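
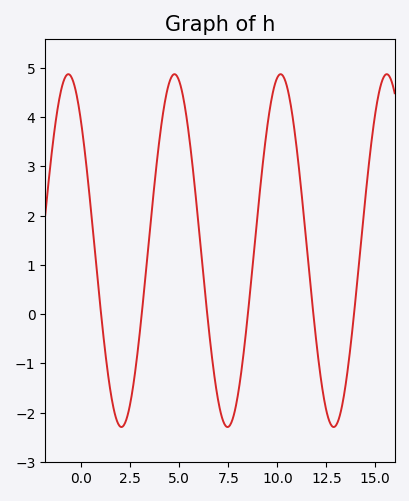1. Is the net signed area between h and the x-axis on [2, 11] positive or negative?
positive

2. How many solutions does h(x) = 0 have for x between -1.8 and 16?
6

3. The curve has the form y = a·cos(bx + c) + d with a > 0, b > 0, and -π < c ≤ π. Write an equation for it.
y = 3.58cos(1.16x + 0.772) + 1.29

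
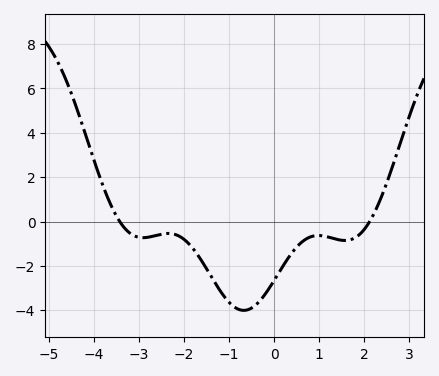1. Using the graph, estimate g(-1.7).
-1.4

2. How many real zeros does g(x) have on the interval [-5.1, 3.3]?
2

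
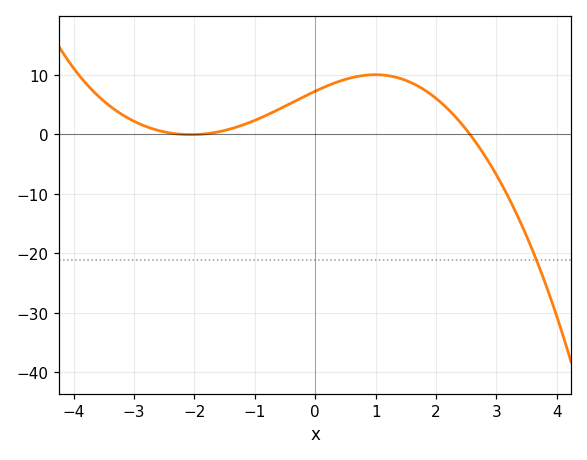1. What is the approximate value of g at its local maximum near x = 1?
10.1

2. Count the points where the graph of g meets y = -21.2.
1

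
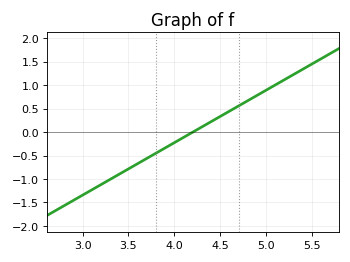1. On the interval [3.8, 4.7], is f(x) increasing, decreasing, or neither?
increasing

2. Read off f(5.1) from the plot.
1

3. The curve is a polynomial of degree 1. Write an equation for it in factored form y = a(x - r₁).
y = 1.12(x - 4.2)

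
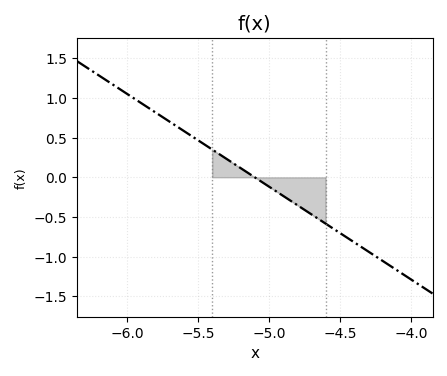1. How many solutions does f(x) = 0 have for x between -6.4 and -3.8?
1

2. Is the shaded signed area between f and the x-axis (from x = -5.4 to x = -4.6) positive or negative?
negative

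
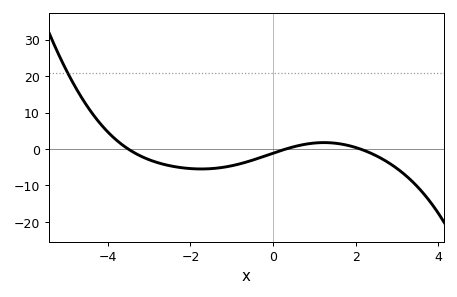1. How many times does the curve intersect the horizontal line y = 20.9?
1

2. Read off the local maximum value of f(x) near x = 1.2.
1.77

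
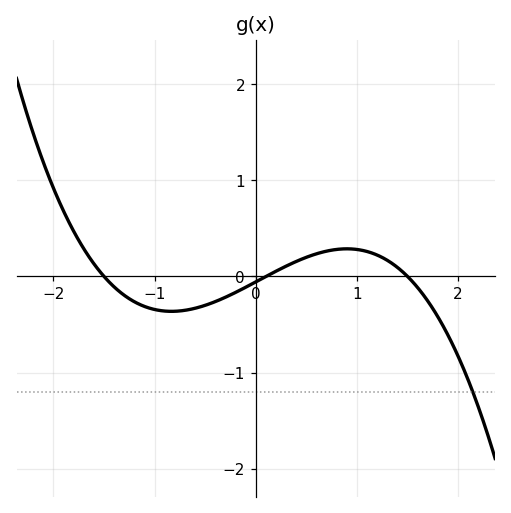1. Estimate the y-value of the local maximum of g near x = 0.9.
0.288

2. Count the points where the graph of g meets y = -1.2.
1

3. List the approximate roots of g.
-1.5, 0.1, 1.5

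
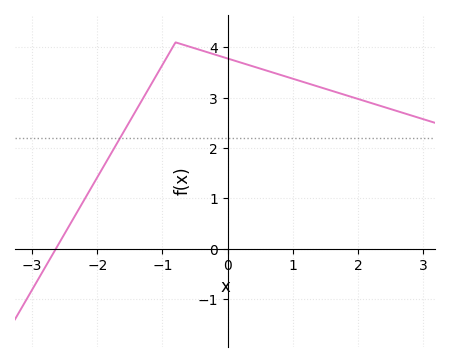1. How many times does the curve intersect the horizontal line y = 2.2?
1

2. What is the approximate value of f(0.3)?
3.7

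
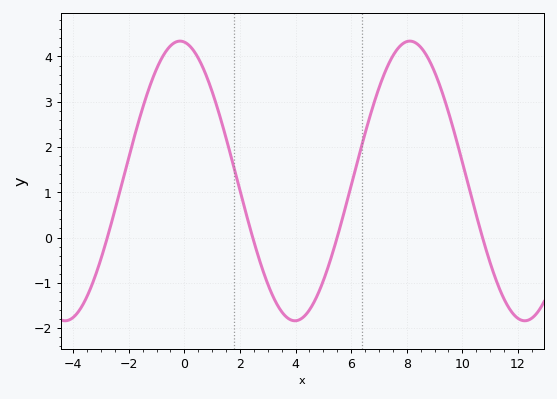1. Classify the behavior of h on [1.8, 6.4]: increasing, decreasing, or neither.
neither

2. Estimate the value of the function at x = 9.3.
3.2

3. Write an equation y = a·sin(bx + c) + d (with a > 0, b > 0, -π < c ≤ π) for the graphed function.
y = 3.09sin(0.76x + 1.7) + 1.25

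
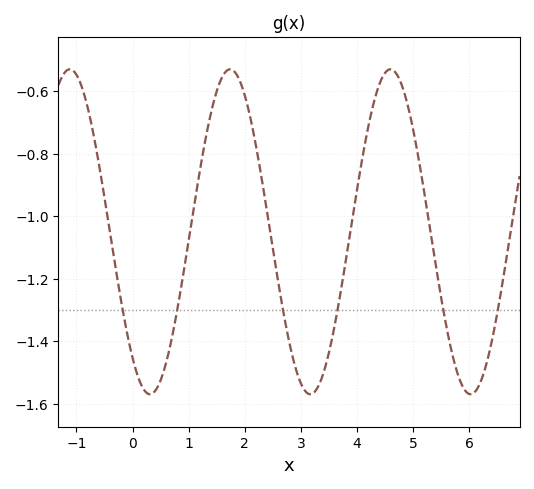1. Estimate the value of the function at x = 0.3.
-1.56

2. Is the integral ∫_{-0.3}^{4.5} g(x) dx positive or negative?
negative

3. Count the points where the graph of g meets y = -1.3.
6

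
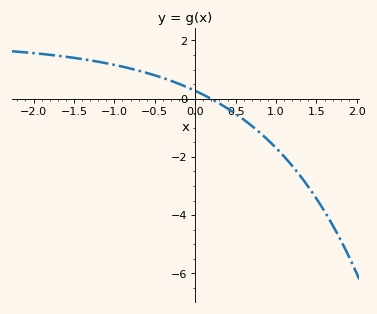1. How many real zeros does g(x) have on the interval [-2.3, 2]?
1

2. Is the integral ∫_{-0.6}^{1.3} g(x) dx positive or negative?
negative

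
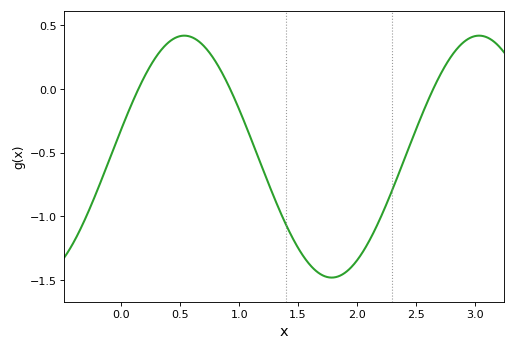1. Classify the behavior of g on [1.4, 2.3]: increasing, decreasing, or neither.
neither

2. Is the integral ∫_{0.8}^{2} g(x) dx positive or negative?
negative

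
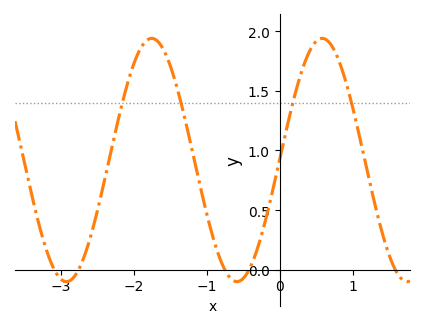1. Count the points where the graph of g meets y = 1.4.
4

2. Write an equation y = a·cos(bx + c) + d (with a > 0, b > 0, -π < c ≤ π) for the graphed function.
y = 1.02cos(2.69x - 1.57) + 0.92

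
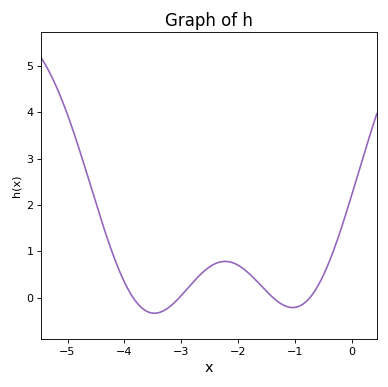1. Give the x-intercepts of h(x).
-3.8, -3, -1.4, -0.7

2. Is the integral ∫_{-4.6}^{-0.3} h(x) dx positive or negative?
positive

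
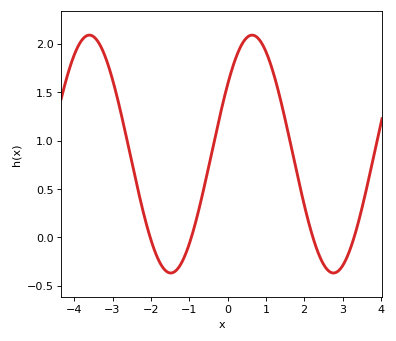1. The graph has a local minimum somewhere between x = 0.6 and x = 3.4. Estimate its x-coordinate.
2.77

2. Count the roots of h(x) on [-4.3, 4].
4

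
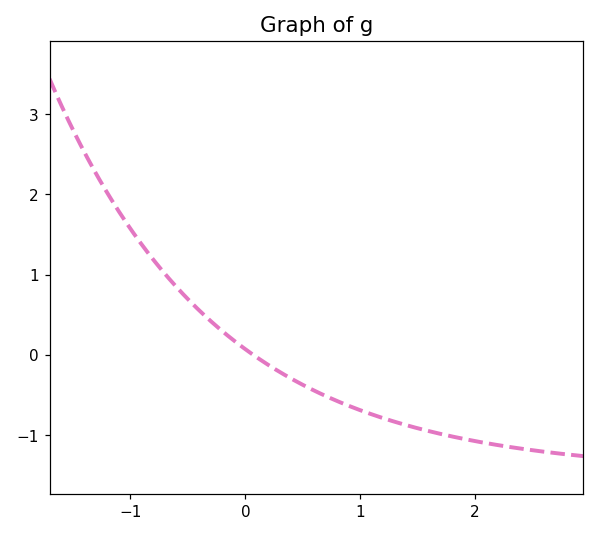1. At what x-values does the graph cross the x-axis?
0.1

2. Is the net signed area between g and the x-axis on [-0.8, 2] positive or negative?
negative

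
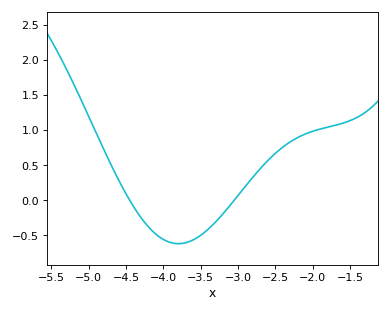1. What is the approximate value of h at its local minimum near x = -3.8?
-0.6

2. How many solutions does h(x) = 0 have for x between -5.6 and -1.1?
2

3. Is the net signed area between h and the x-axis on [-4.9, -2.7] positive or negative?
negative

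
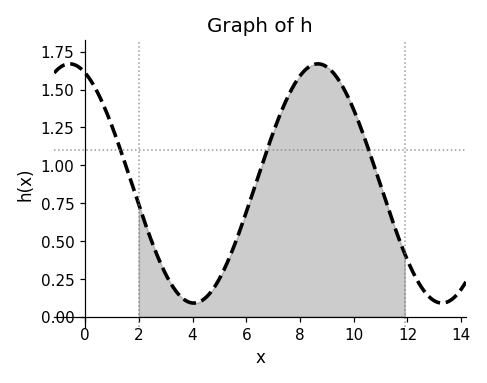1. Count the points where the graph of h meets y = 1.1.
3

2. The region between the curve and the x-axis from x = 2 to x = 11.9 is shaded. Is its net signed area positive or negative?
positive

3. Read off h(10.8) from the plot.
0.975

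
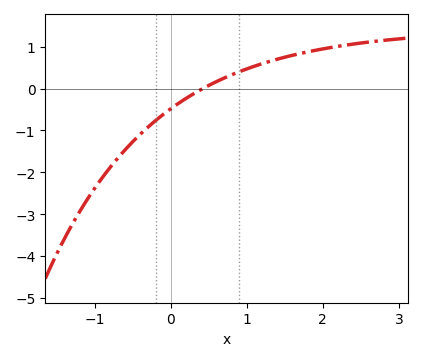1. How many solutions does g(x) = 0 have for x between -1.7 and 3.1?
1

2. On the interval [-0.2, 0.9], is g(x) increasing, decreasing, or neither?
increasing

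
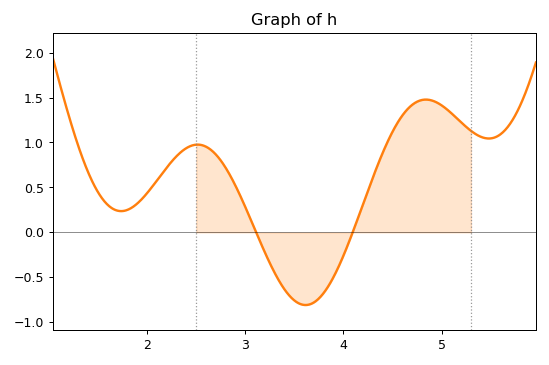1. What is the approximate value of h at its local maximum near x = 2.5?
0.976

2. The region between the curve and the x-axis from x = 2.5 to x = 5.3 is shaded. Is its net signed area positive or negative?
positive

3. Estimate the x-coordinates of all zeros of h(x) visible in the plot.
3.11, 4.09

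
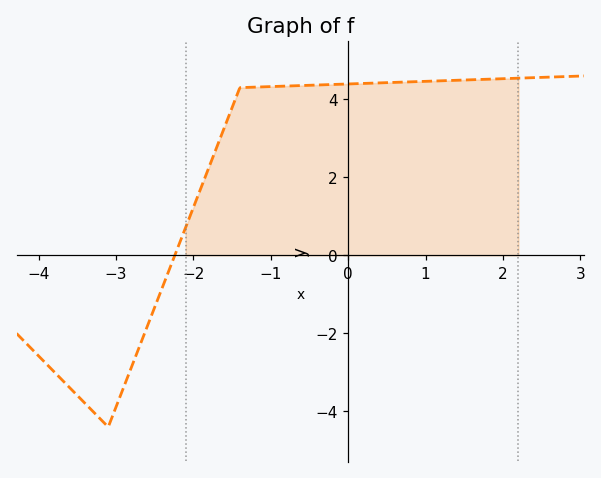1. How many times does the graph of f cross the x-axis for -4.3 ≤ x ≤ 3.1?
1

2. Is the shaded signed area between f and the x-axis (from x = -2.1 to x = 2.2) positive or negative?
positive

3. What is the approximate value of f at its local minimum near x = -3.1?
-4.4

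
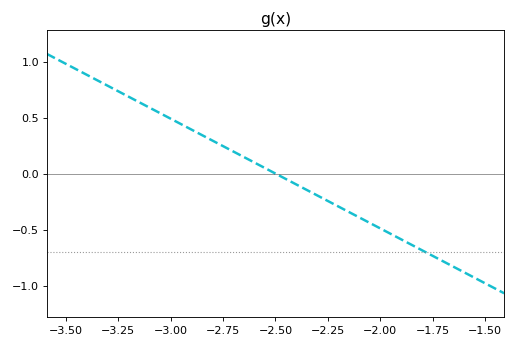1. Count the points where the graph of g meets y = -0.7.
1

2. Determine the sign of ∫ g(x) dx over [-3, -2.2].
positive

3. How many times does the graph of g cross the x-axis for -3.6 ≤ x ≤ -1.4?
1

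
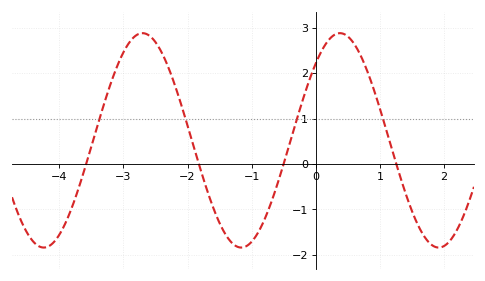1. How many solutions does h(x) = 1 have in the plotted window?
4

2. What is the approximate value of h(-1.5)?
-1.3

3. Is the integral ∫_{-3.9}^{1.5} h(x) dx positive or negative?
positive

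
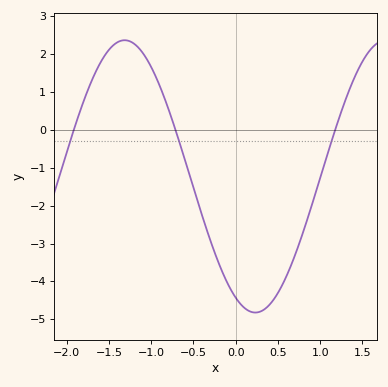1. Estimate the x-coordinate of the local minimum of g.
0.233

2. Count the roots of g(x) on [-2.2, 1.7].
3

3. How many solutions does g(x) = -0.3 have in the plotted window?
3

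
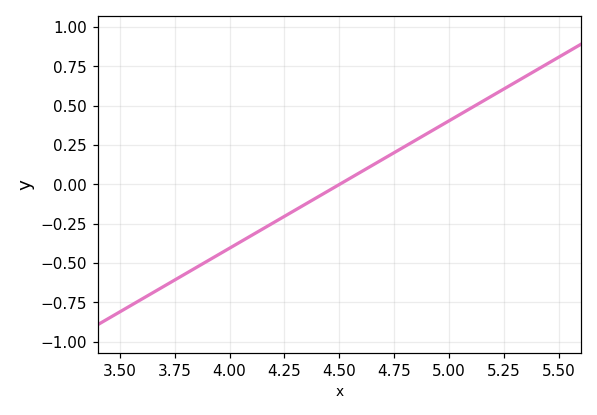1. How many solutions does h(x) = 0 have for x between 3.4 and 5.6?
1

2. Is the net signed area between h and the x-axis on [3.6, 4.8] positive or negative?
negative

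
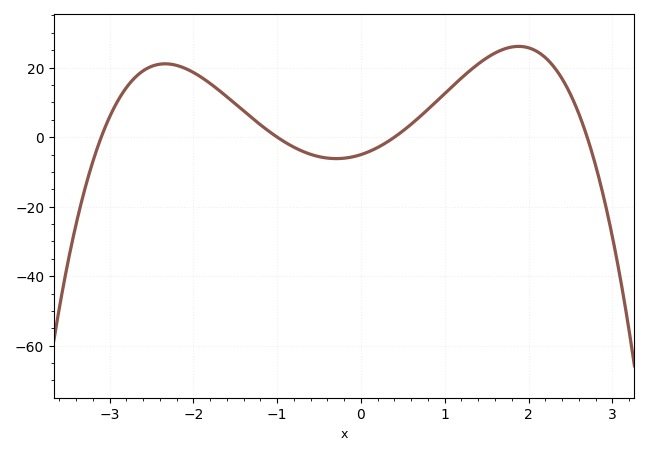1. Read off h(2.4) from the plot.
16.8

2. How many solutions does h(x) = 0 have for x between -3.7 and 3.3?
4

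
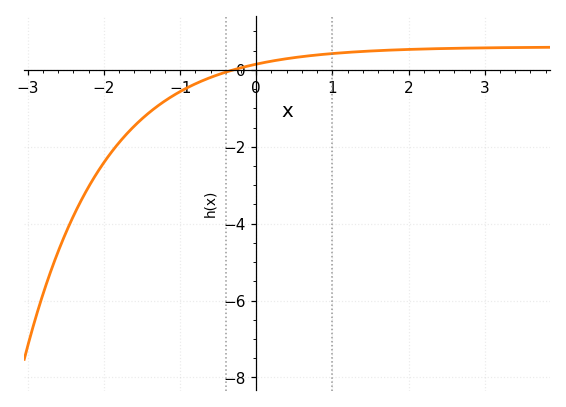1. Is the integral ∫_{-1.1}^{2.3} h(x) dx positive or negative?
positive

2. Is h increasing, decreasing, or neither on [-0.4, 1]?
increasing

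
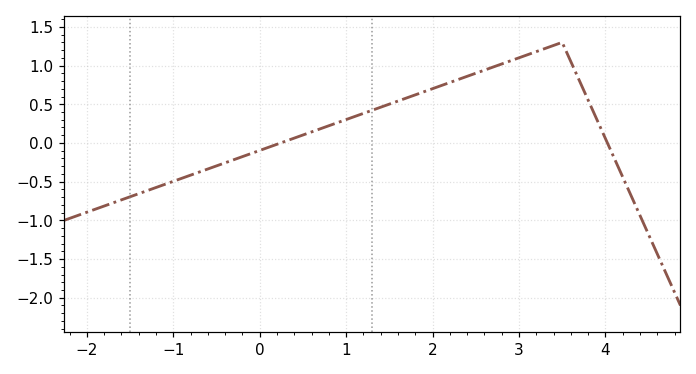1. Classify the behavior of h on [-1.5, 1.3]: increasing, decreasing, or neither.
increasing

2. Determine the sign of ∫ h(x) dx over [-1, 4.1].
positive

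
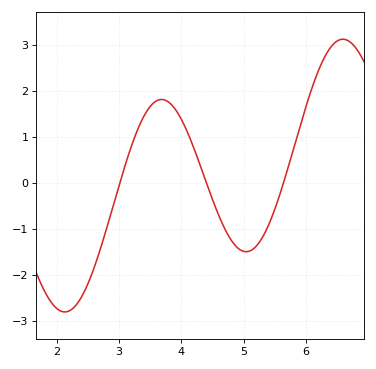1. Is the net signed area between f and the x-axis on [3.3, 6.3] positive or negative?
positive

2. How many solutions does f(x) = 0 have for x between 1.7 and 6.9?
3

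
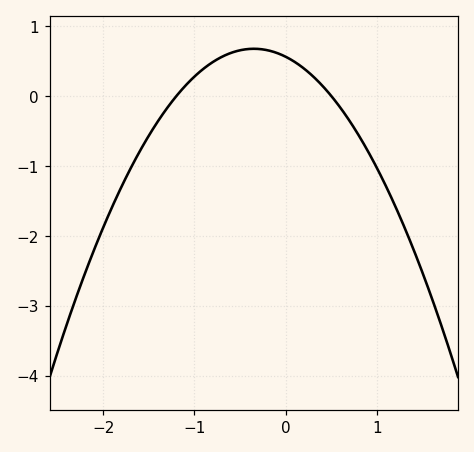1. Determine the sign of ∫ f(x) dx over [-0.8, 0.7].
positive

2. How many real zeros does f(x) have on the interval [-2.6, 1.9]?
2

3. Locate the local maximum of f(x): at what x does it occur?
-0.3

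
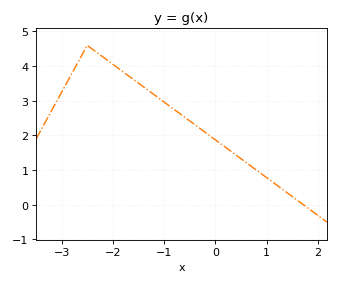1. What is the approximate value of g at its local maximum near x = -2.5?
4.6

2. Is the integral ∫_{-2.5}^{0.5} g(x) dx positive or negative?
positive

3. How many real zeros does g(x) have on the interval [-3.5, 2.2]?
1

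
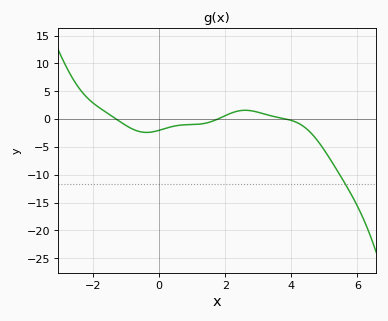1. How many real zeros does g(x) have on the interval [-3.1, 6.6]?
3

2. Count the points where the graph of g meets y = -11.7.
1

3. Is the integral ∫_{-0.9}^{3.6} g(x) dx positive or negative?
negative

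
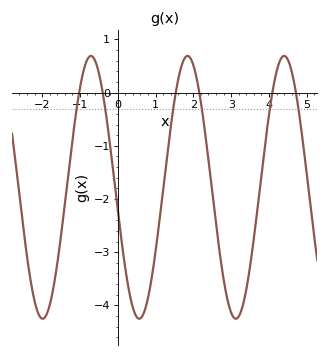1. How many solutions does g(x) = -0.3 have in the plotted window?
6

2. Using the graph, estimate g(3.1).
-4.2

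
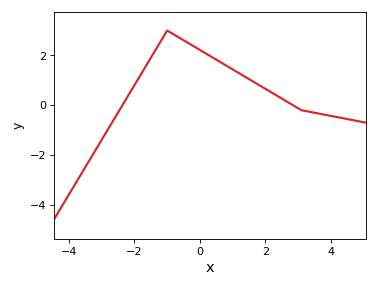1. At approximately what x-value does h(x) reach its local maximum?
-1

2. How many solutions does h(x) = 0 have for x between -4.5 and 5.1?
2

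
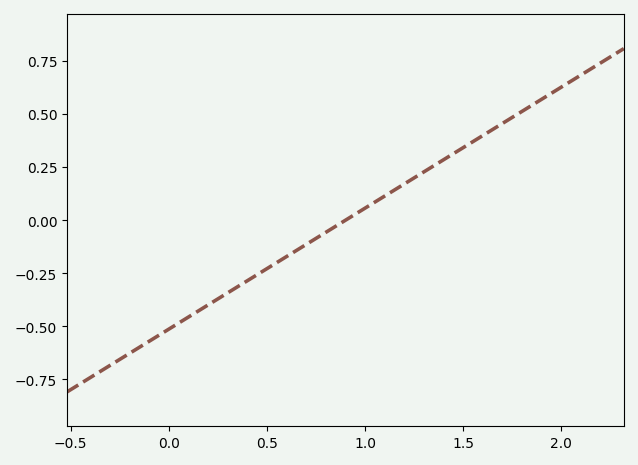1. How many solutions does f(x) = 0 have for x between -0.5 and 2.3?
1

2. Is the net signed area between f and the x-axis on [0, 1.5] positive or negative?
negative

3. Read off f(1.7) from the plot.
0.46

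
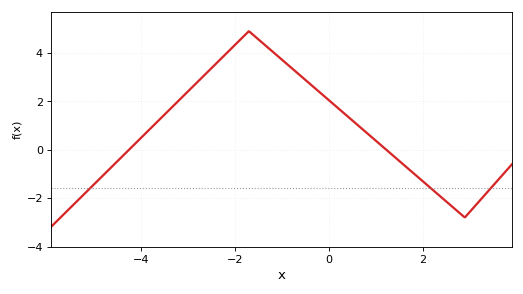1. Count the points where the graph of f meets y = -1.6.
3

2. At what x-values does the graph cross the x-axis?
-4.2, 1.2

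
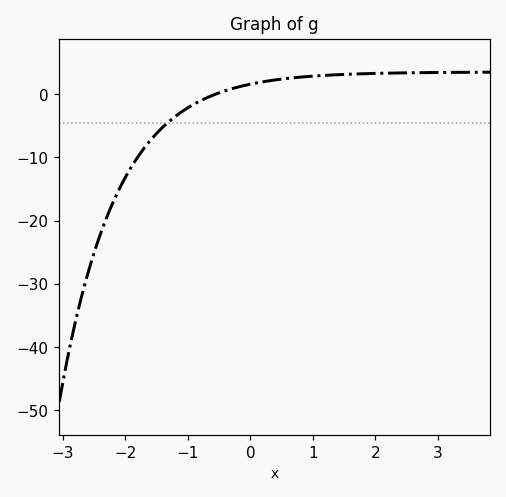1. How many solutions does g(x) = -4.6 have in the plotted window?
1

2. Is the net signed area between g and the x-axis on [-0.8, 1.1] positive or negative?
positive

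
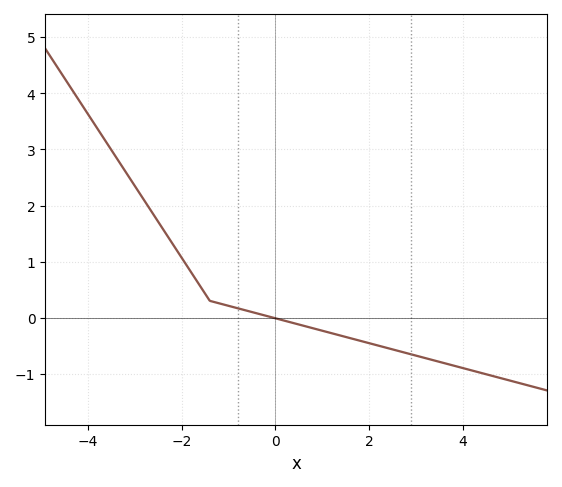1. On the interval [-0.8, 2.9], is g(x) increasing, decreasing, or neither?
decreasing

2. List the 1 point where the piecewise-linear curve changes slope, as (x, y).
(-1.4, 0.3)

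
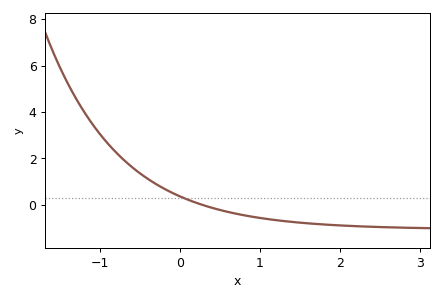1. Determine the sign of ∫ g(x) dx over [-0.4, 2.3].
negative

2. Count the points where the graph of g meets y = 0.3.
1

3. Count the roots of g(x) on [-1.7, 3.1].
1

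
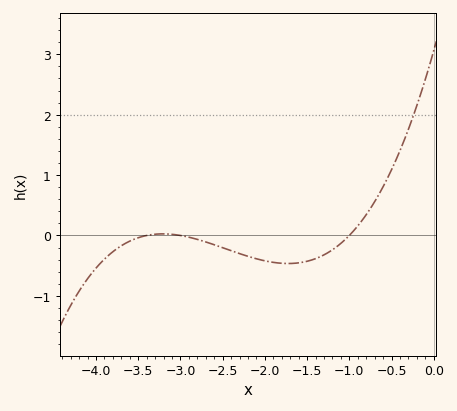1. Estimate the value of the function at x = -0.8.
0.3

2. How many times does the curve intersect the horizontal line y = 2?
1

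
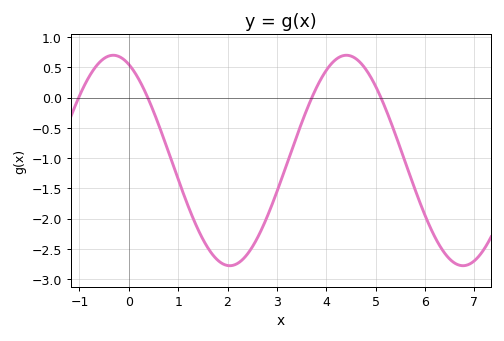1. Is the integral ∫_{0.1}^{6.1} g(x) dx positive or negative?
negative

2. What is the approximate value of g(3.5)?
-0.4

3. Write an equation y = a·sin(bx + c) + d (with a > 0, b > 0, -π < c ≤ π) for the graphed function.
y = 1.74sin(1.3x + 2) - 1.04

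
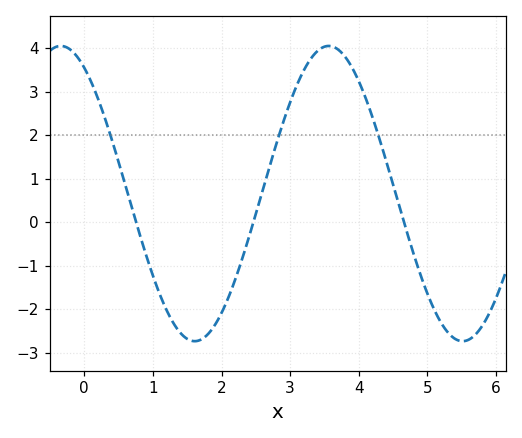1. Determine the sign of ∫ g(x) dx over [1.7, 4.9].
positive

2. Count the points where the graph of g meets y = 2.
3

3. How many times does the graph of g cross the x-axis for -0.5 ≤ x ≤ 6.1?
3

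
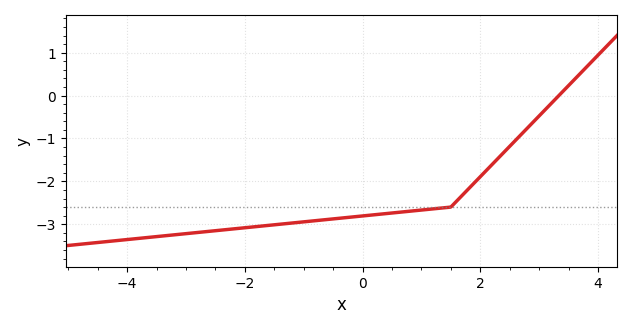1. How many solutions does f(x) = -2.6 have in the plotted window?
1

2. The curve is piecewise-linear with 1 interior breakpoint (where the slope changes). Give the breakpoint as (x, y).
(1.5, -2.6)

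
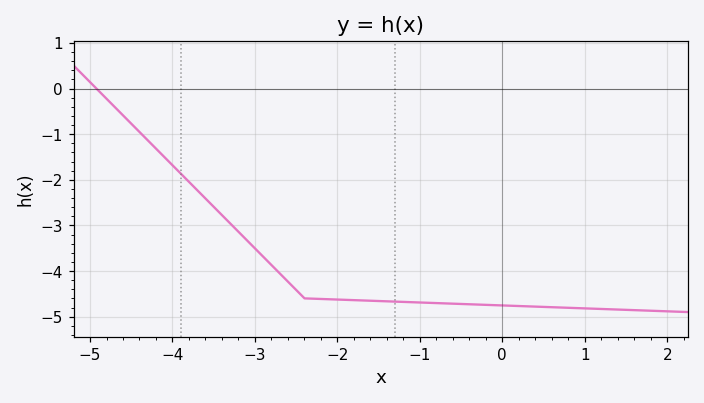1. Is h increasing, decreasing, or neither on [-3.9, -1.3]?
decreasing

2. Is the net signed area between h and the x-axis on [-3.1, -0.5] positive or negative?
negative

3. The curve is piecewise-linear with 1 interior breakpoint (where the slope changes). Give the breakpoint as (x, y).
(-2.4, -4.6)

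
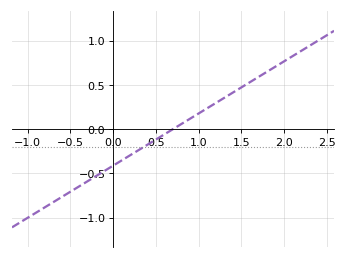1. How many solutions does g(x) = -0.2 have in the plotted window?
1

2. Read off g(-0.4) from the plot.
-0.649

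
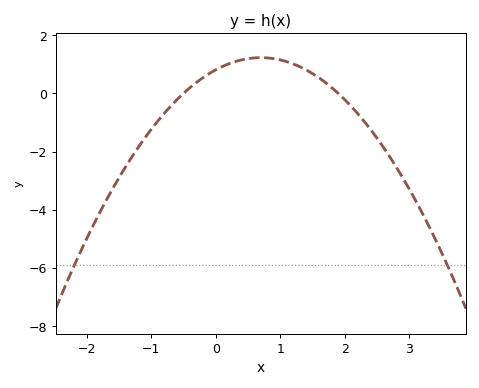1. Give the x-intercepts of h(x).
-0.5, 1.9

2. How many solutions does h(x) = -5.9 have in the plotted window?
2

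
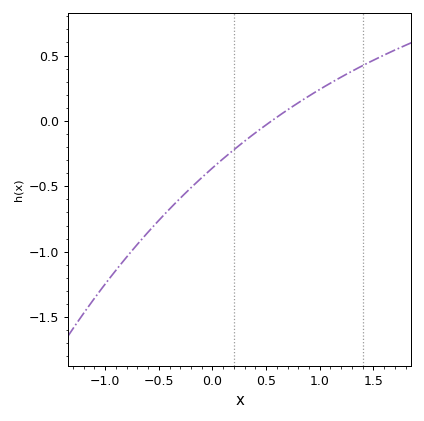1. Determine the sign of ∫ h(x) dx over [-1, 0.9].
negative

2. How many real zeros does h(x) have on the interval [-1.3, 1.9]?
1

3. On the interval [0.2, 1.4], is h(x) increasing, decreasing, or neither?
increasing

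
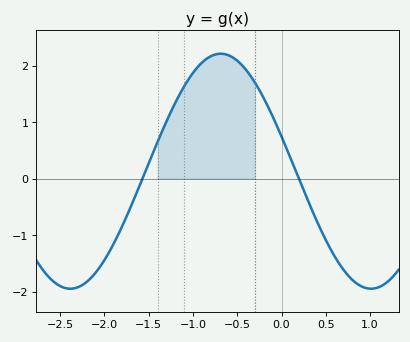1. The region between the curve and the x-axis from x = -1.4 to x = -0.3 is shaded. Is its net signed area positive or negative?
positive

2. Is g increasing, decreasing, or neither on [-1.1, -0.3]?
neither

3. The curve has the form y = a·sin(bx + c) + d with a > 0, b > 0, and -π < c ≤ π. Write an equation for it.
y = 2.08sin(1.85x + 2.84) + 0.13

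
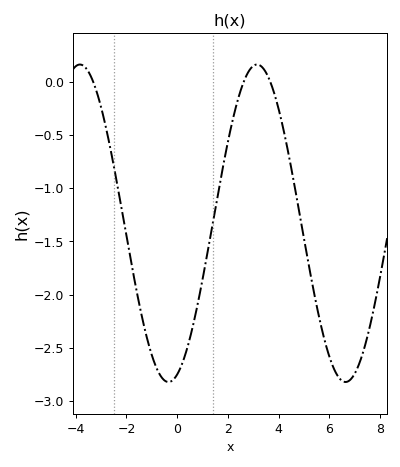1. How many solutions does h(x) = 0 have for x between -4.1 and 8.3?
3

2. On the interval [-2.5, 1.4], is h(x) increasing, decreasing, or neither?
neither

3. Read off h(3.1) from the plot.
0.159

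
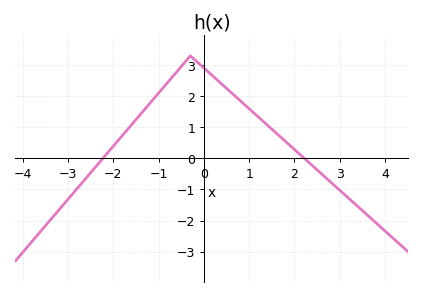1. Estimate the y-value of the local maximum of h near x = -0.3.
3.3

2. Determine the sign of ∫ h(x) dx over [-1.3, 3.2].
positive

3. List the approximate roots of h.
-2.2, 2.2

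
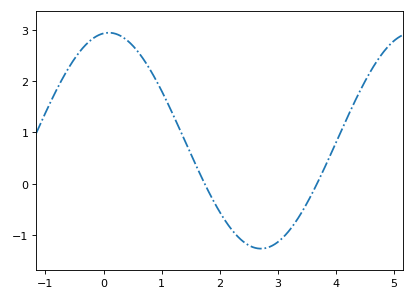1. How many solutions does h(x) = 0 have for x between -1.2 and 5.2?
2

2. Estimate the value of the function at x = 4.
0.8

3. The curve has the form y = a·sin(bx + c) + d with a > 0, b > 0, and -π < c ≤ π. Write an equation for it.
y = 2.11sin(1.2x + 1.5) + 0.84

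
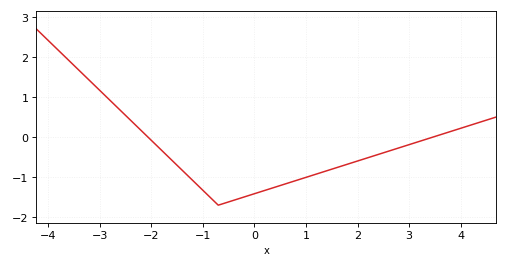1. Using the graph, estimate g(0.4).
-1.3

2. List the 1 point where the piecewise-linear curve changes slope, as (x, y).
(-0.7, -1.7)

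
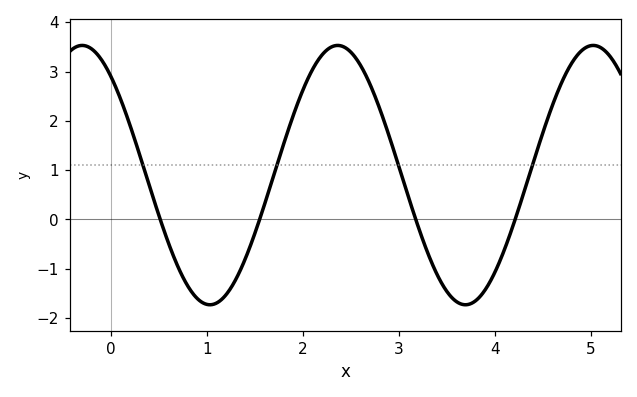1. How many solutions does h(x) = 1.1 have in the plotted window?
4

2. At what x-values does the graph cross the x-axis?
0.512, 1.55, 3.17, 4.21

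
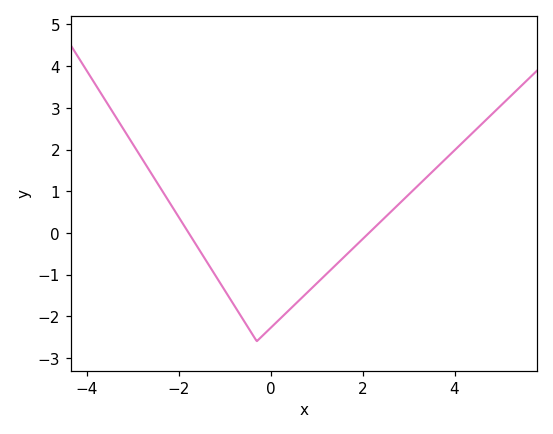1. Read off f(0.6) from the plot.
-1.64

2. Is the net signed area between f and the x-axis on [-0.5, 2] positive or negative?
negative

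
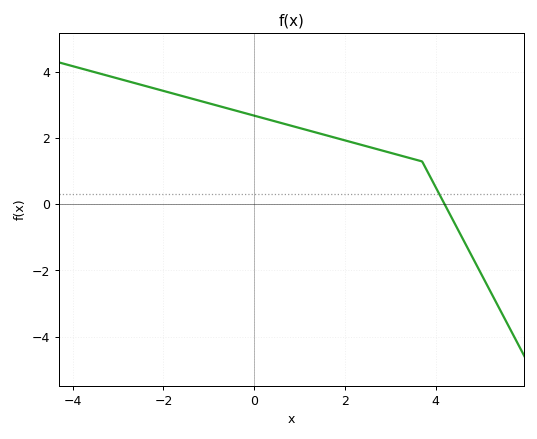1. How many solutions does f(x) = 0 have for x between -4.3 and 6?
1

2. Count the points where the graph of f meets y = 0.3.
1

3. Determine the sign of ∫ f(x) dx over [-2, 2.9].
positive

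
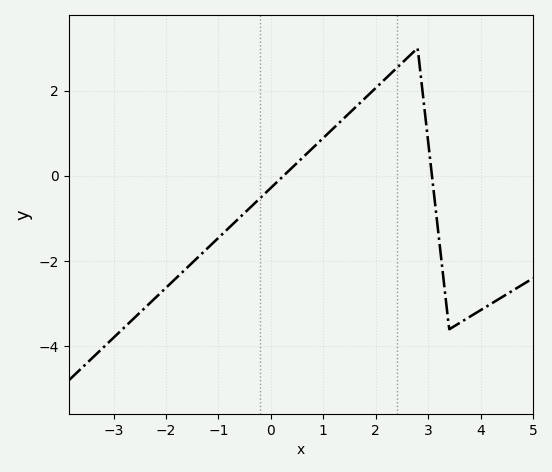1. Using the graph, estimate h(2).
2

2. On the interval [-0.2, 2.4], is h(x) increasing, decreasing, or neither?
increasing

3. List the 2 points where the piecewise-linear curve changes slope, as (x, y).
(2.8, 3); (3.4, -3.6)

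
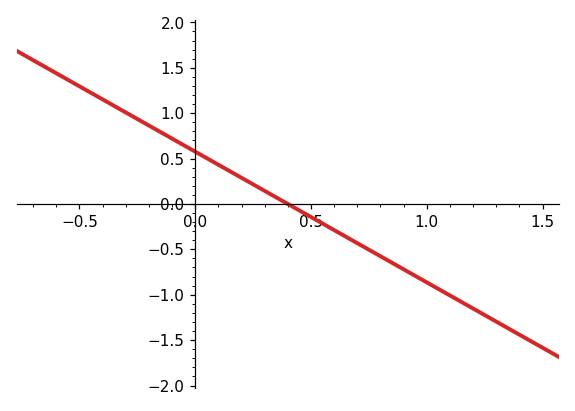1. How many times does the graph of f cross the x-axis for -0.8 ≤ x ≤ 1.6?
1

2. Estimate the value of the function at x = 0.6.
-0.288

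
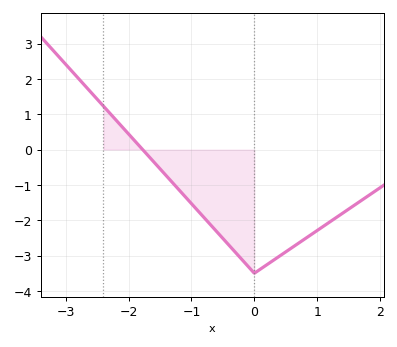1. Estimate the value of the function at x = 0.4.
-3.02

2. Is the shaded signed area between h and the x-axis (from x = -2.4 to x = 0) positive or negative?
negative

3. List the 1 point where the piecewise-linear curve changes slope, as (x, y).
(0, -3.5)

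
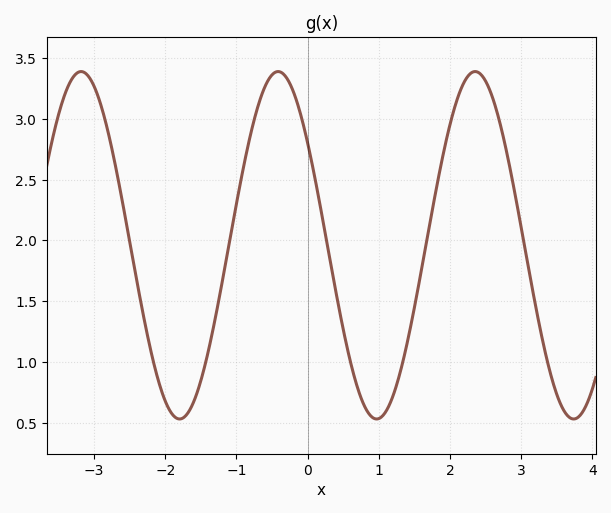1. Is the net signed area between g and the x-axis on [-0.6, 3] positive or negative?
positive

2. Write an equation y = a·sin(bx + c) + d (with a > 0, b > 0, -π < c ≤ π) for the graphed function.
y = 1.43sin(2.3x + 2.5) + 1.96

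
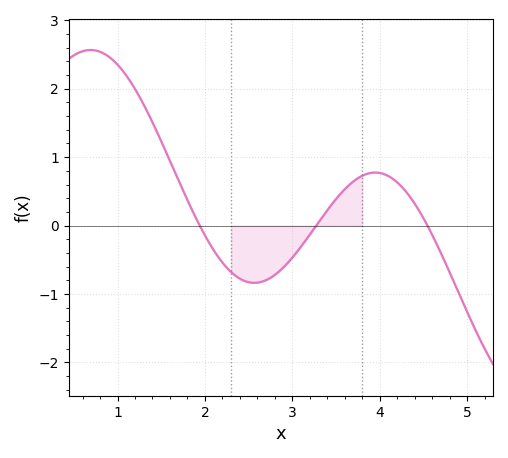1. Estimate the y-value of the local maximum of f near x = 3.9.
0.775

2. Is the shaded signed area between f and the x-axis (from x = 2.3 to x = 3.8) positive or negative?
negative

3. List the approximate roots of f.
1.94, 3.27, 4.55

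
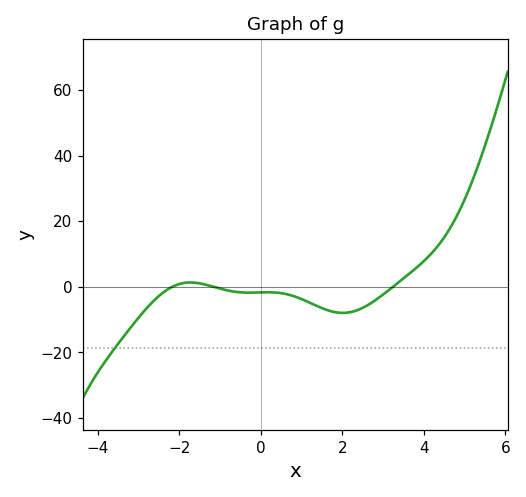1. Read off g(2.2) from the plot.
-7.7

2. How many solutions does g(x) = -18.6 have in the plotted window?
1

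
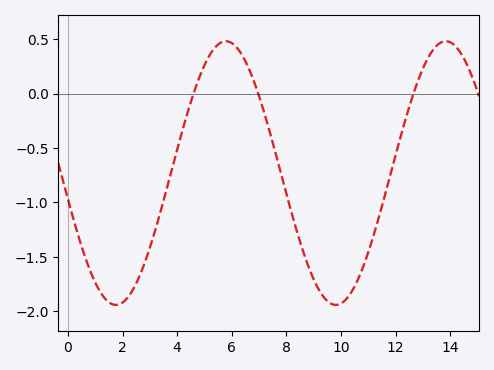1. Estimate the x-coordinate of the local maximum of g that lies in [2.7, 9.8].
5.8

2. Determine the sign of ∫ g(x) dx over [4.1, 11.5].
negative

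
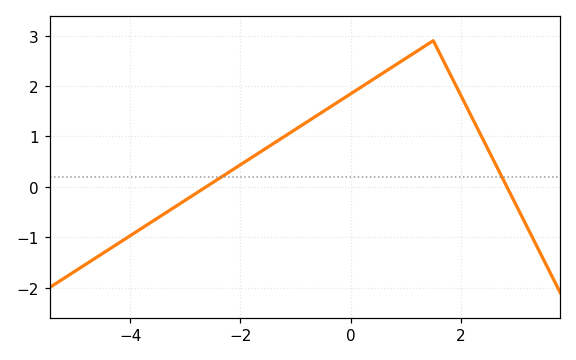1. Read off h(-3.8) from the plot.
-0.8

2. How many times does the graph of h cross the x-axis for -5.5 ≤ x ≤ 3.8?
2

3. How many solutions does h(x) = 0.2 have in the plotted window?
2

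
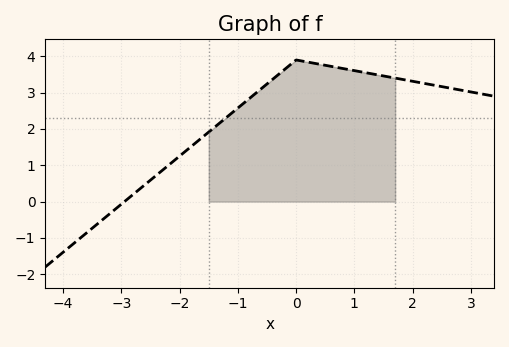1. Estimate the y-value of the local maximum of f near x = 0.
3.9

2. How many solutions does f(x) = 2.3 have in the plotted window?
1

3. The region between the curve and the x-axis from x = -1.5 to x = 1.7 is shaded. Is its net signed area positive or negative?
positive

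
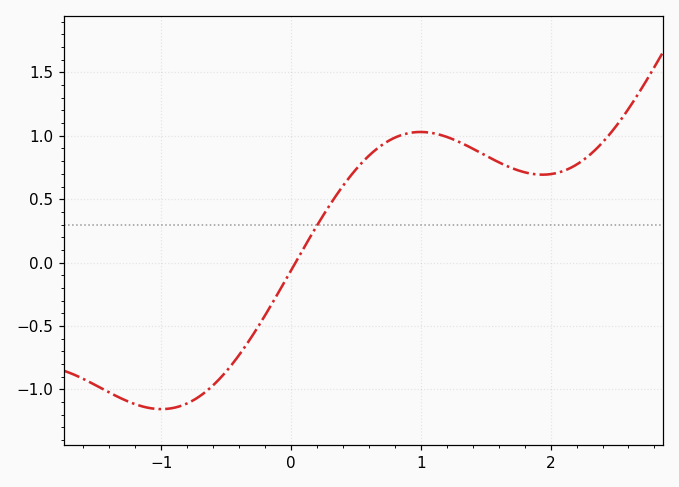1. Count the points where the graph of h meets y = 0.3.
1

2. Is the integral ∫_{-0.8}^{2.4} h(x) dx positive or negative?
positive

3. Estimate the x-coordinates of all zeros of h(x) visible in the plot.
0.035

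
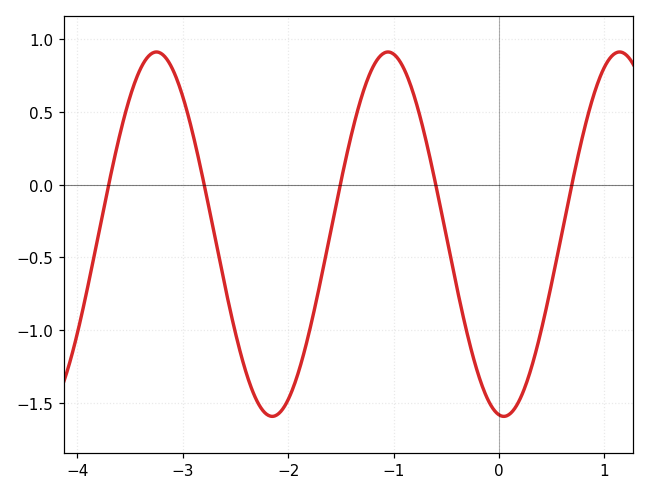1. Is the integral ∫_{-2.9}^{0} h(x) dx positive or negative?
negative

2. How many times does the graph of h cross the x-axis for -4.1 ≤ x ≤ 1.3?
5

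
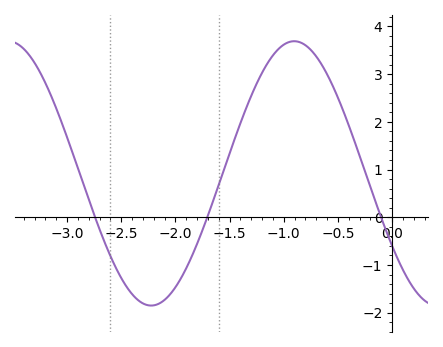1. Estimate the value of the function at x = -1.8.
-0.6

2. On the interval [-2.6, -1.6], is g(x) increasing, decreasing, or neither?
neither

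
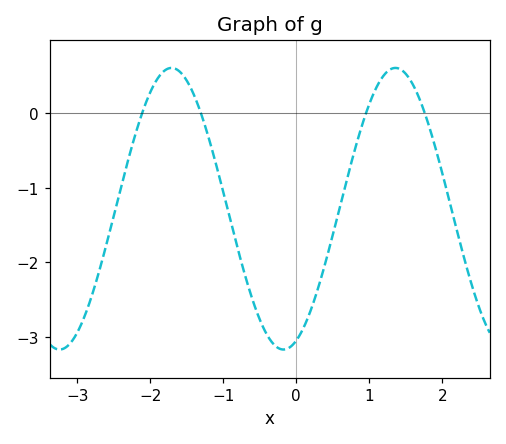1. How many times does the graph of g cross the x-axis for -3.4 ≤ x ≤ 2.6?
4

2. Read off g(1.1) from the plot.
0.4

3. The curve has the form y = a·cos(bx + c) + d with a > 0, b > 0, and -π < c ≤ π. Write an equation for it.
y = 1.89cos(2x - 2.8) - 1.28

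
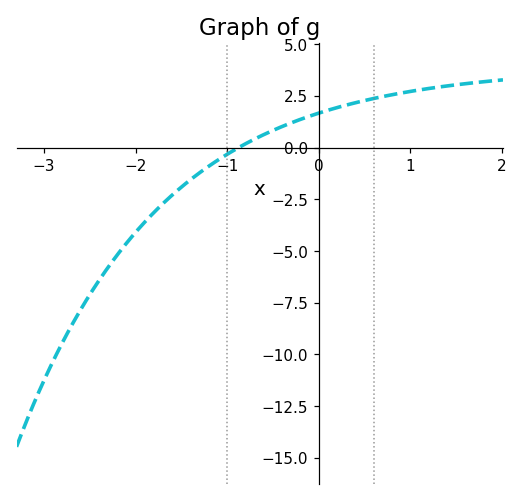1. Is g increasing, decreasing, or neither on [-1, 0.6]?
increasing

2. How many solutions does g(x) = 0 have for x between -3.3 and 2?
1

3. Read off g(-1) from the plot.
-0.5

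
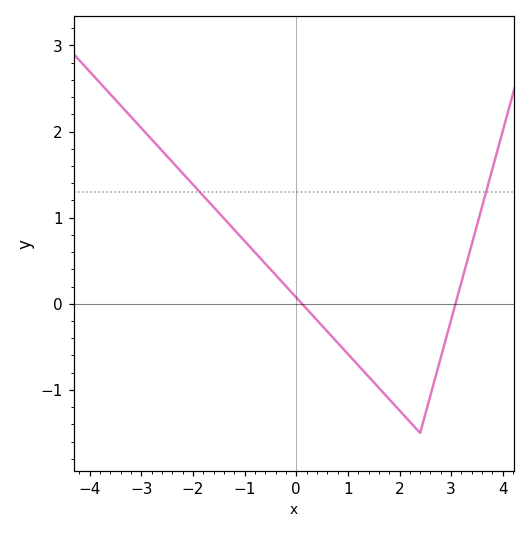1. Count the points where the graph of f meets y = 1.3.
2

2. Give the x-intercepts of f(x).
0.112, 3.08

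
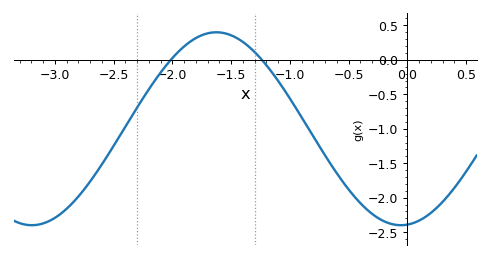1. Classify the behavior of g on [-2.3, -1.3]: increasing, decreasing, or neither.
neither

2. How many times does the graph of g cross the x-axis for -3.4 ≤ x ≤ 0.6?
2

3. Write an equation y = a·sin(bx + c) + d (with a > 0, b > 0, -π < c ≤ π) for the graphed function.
y = 1.4sin(2x - 1.5) - 1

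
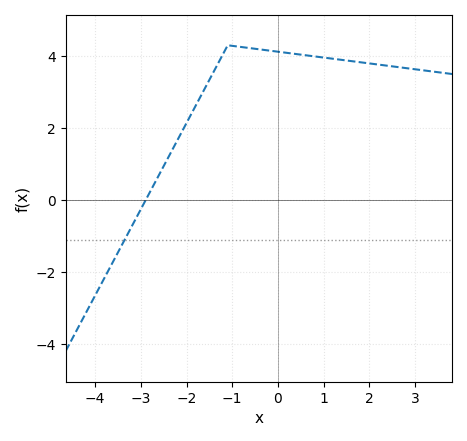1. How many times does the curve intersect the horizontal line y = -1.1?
1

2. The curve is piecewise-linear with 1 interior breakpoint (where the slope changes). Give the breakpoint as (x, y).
(-1.1, 4.3)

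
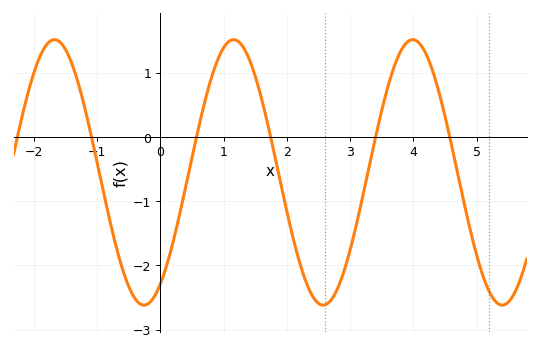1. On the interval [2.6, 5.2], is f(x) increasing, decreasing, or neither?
neither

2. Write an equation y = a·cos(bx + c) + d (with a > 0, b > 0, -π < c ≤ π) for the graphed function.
y = 2.07cos(2.2x - 2.6) - 0.55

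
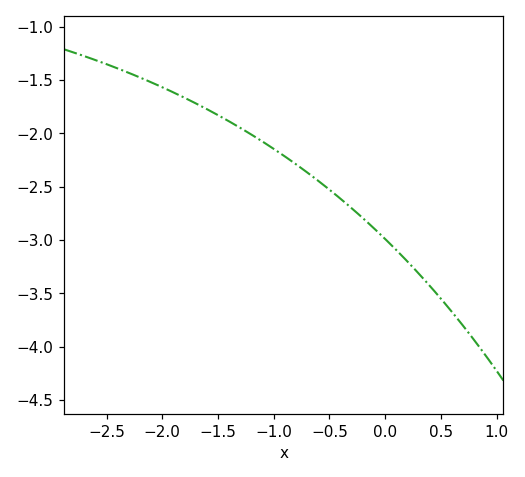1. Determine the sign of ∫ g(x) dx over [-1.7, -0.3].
negative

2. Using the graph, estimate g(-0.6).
-2.45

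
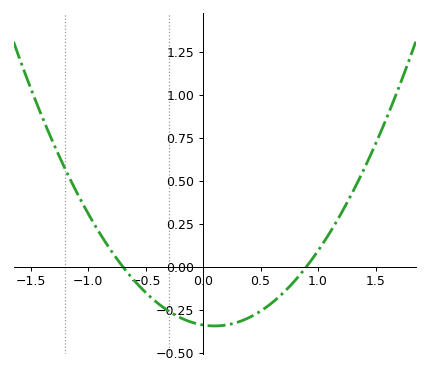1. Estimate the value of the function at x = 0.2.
-0.34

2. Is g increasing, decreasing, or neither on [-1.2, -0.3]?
decreasing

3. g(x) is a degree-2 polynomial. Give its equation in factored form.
y = 0.54(x + 0.7)(x - 0.9)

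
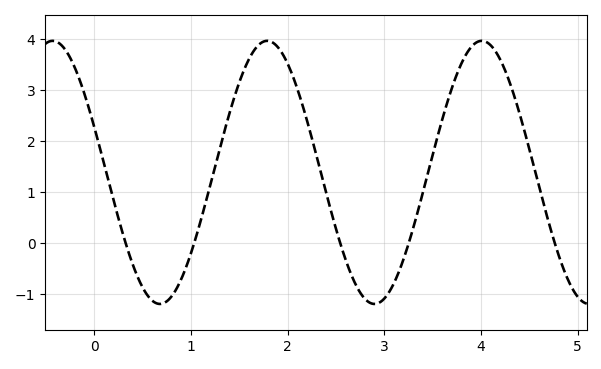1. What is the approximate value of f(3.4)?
0.999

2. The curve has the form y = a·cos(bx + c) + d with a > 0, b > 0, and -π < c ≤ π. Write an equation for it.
y = 2.58cos(2.83x + 1.22) + 1.39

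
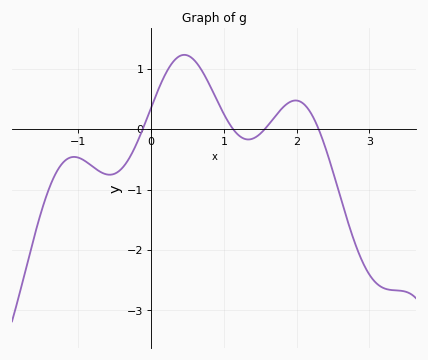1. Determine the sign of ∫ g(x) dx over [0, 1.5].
positive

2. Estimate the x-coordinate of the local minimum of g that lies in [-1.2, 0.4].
-0.6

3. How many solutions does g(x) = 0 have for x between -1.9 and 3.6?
4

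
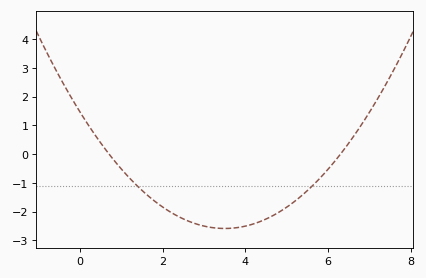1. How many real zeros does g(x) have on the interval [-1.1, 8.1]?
2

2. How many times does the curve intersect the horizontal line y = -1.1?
2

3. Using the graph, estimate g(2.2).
-2.03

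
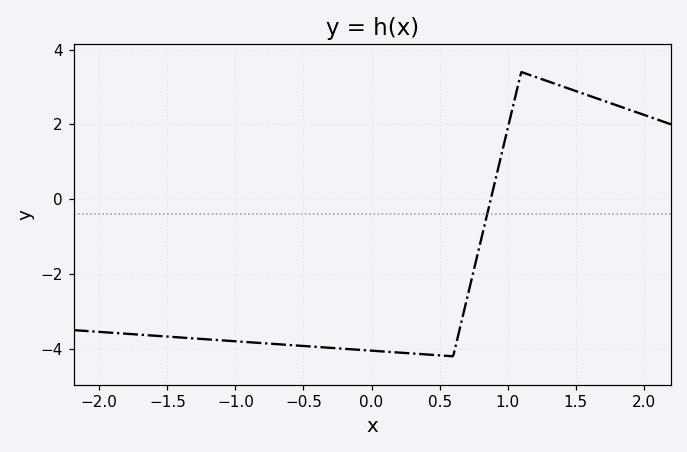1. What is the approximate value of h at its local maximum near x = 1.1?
3.4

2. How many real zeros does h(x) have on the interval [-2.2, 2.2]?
1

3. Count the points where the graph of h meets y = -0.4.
1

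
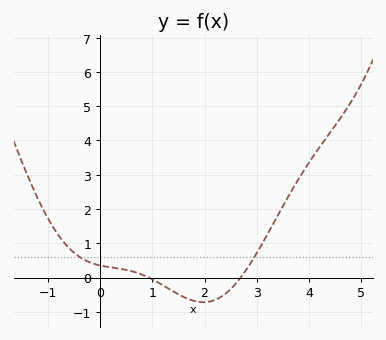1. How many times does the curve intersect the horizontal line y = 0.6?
2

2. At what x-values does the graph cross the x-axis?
0.9, 2.7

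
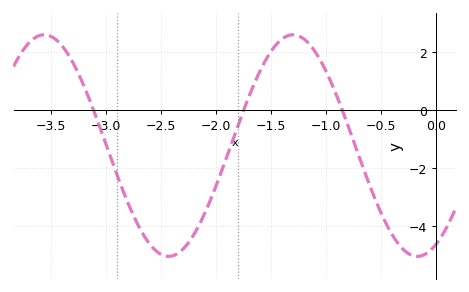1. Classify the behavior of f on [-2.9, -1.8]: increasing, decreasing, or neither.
neither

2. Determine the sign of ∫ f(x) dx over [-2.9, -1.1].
negative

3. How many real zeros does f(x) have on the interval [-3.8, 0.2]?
3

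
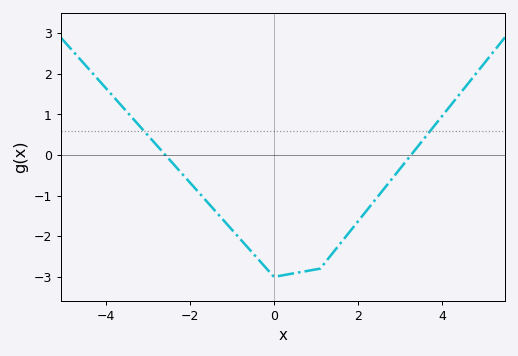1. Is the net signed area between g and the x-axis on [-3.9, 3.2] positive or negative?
negative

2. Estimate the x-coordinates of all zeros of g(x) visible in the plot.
-2.6, 3.2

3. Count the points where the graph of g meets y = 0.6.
2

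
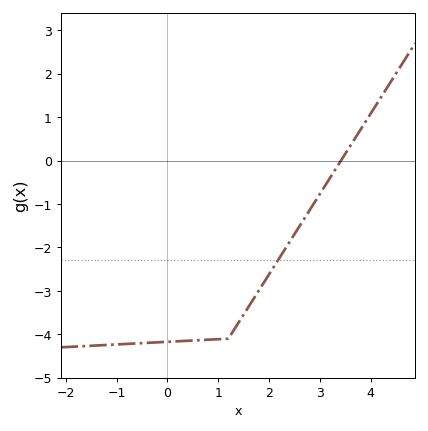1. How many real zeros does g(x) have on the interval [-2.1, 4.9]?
1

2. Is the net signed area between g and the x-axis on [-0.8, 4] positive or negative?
negative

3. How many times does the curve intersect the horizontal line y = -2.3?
1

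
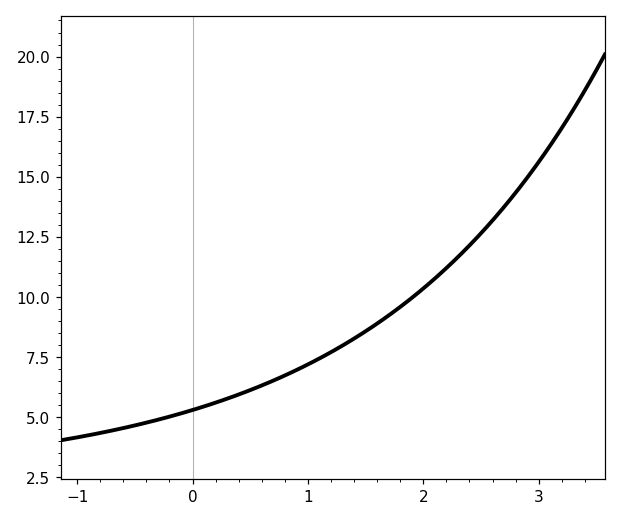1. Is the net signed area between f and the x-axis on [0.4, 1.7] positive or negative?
positive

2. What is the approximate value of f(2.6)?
13.2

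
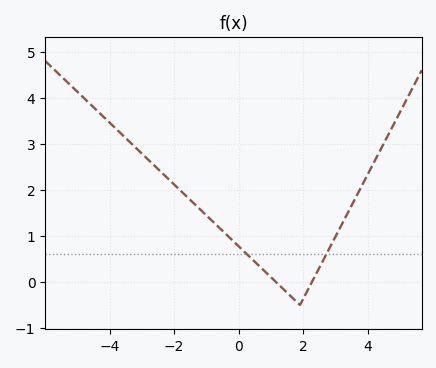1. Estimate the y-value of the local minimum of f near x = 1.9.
-0.5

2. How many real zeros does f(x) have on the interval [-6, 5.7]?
2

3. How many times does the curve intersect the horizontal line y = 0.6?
2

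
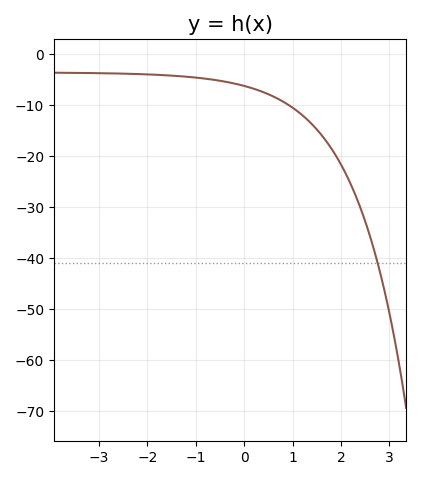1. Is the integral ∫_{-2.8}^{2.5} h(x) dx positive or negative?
negative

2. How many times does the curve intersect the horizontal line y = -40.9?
1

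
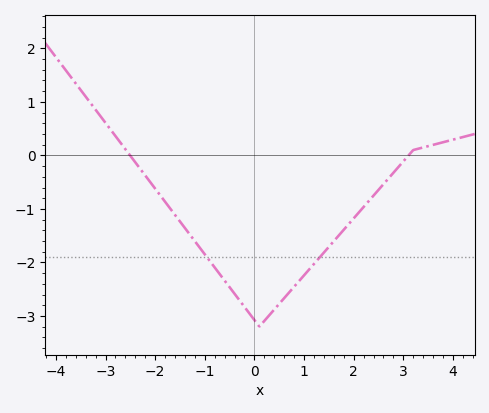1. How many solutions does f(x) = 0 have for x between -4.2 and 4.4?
2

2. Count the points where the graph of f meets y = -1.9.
2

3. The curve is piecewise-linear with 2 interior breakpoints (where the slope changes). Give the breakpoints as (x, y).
(0.1, -3.2); (3.2, 0.1)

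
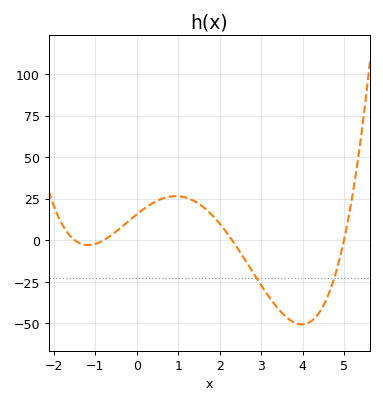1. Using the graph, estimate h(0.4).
22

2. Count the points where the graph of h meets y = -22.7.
2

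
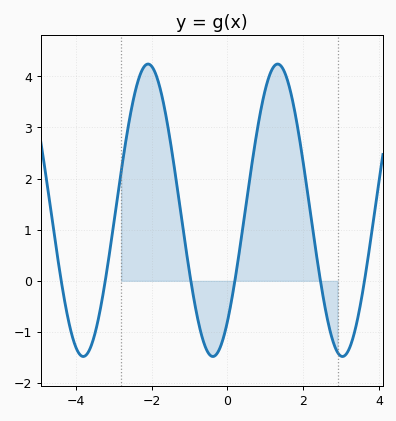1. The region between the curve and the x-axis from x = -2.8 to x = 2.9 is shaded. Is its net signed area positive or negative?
positive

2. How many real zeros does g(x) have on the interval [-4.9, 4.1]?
6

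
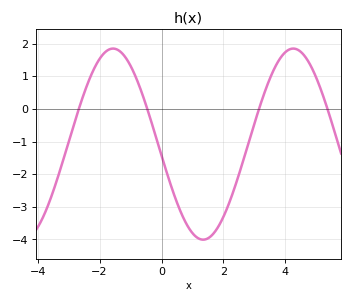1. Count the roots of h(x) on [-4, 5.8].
4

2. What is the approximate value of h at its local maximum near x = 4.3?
1.85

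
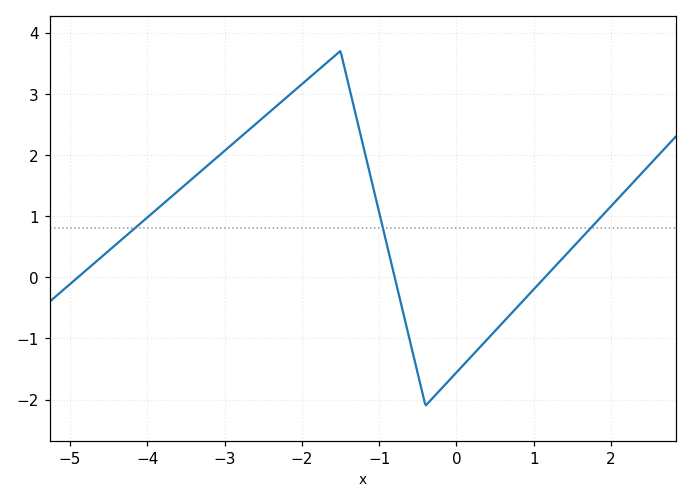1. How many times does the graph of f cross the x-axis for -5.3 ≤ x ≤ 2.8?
3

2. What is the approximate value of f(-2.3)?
2.8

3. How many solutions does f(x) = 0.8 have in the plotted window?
3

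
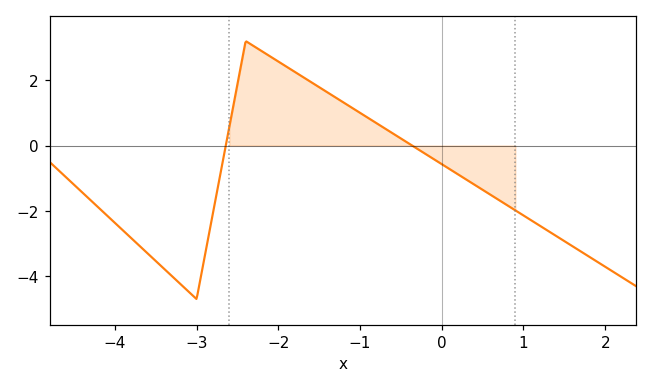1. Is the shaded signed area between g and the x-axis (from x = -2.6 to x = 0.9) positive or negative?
positive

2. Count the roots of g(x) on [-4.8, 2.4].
2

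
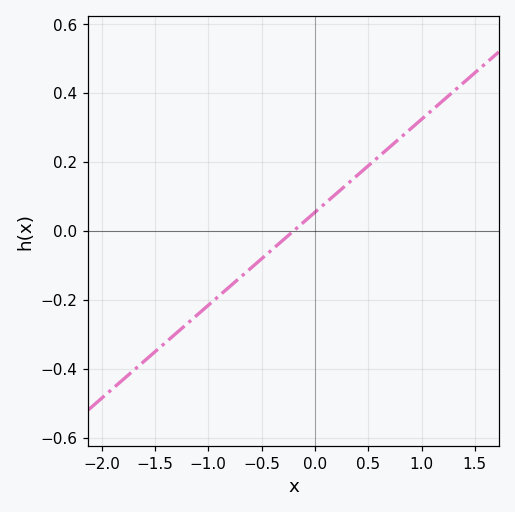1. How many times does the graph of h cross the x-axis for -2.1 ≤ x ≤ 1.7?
1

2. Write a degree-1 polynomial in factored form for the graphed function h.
y = 0.27(x + 0.2)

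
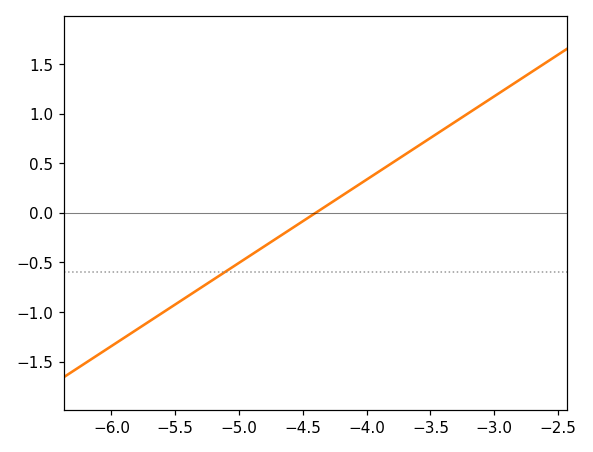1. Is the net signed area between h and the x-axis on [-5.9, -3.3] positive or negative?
negative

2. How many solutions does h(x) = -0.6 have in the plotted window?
1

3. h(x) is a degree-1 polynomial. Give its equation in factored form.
y = 0.84(x + 4.4)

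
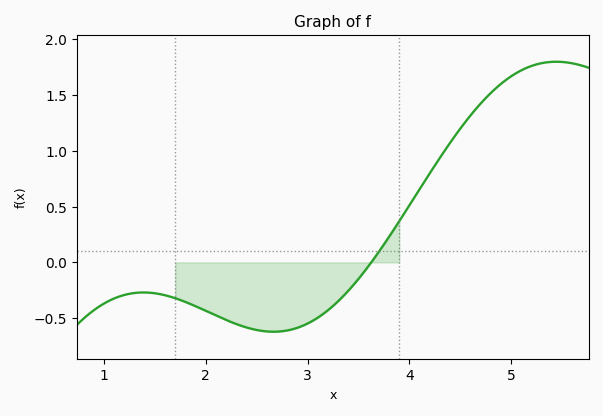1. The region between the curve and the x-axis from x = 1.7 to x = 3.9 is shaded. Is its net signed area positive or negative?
negative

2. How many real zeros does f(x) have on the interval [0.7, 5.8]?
1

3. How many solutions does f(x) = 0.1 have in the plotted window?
1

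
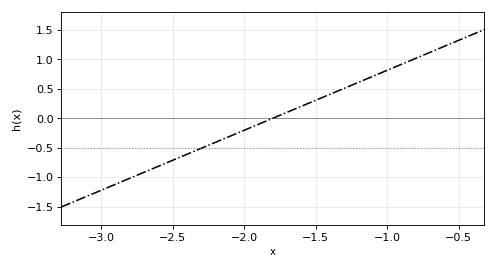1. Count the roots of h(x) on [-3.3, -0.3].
1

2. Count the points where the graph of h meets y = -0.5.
1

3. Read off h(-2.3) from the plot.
-0.51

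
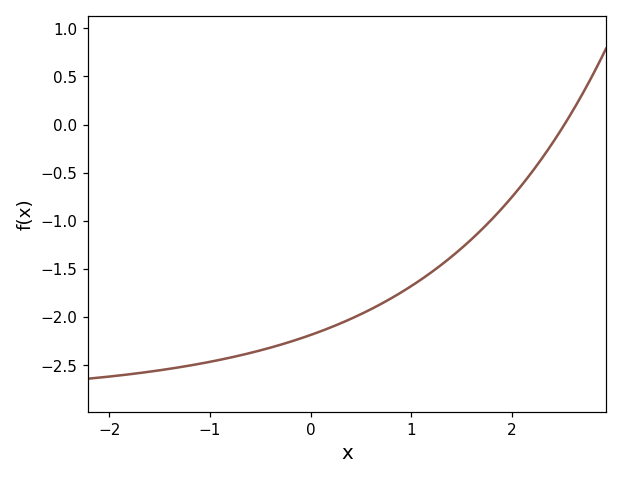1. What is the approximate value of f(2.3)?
-0.346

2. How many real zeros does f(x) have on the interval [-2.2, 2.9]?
1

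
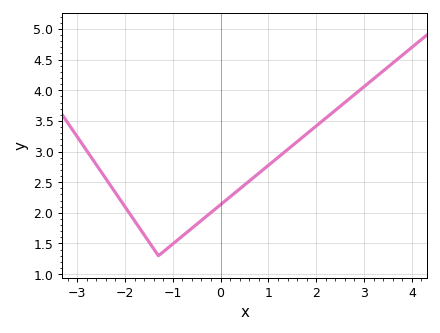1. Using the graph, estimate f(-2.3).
2.44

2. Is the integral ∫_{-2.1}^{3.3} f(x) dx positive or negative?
positive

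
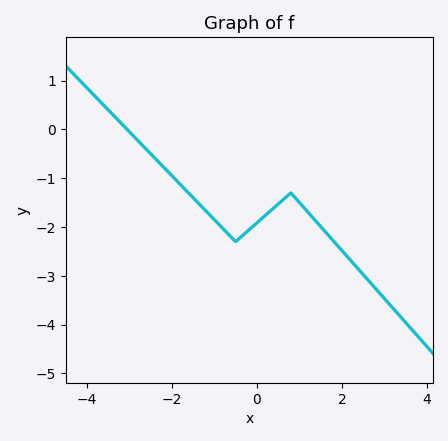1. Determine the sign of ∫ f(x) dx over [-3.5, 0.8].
negative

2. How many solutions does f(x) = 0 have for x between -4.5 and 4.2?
1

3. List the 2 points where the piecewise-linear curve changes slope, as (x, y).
(-0.5, -2.3); (0.8, -1.3)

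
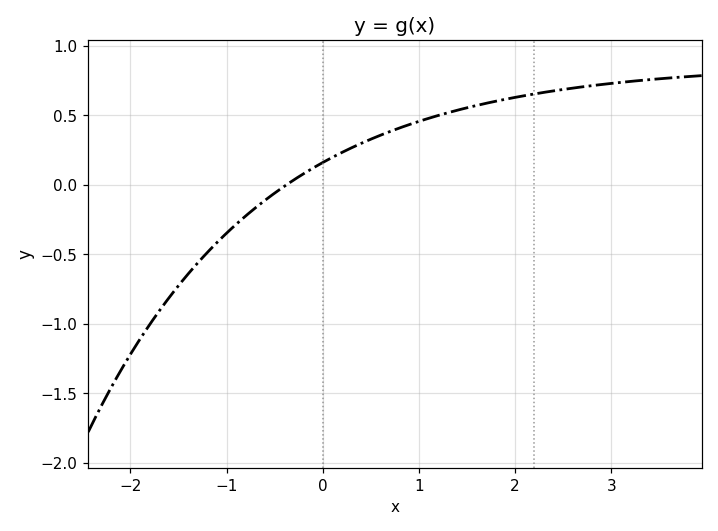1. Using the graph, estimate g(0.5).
0.35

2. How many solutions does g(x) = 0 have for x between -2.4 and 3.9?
1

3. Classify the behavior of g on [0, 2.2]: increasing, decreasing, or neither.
increasing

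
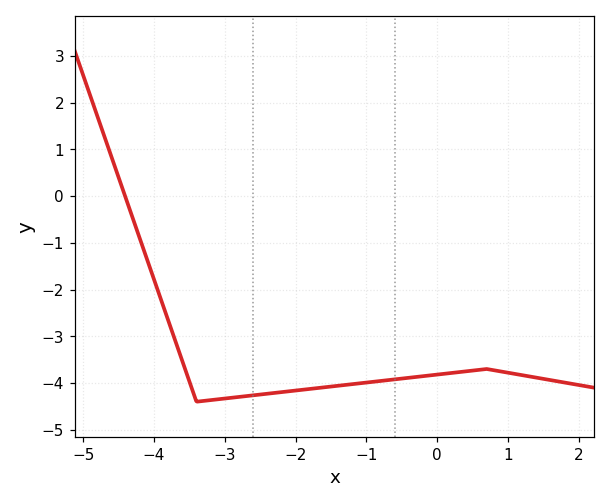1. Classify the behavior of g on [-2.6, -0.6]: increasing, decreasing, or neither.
increasing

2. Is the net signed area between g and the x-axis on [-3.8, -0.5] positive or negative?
negative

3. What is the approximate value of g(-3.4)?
-4.4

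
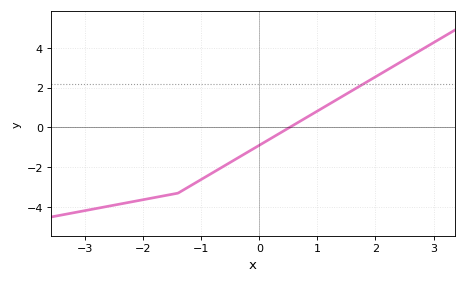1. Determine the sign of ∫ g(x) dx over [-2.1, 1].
negative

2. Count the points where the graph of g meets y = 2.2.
1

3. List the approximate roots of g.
0.522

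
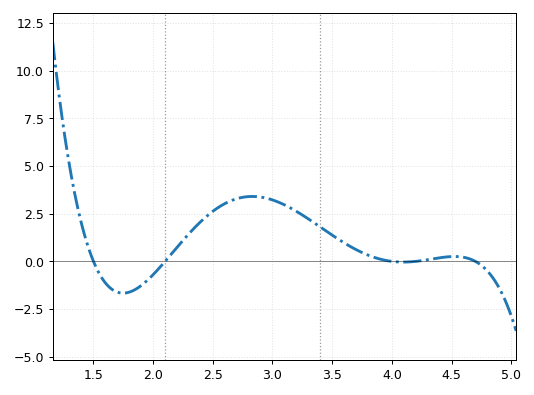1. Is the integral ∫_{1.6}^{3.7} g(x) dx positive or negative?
positive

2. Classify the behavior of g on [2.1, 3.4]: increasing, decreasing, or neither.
neither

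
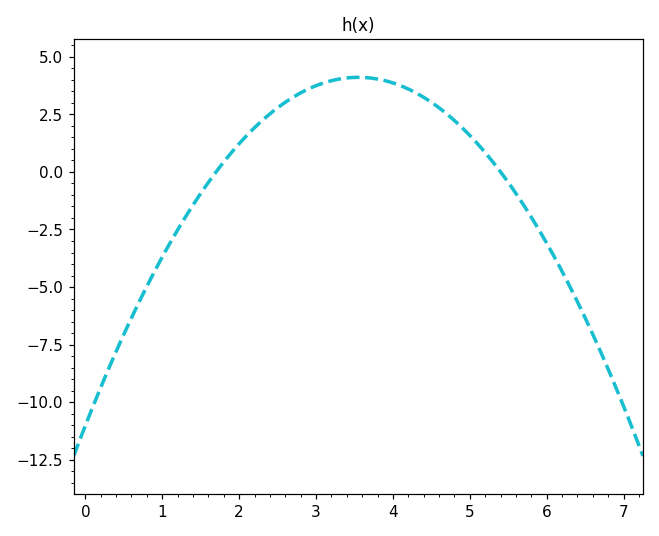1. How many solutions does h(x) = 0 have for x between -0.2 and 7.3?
2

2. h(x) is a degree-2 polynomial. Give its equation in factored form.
y = -1.2(x - 1.7)(x - 5.4)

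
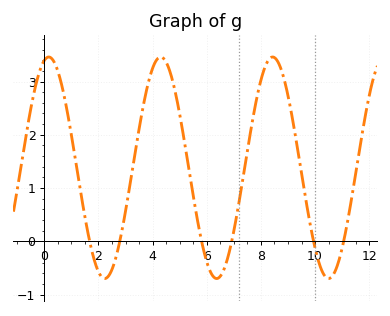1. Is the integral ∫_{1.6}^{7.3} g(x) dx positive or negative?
positive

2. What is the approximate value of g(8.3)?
3.42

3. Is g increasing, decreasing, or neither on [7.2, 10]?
neither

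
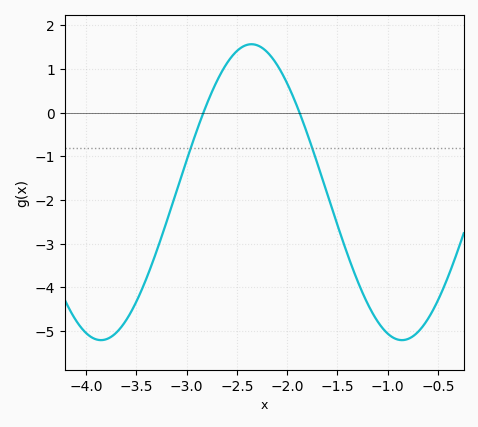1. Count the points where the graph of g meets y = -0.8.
2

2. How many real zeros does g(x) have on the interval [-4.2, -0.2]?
2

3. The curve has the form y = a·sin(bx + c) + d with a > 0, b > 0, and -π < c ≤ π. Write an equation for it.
y = 3.39sin(2.1x + 0.232) - 1.82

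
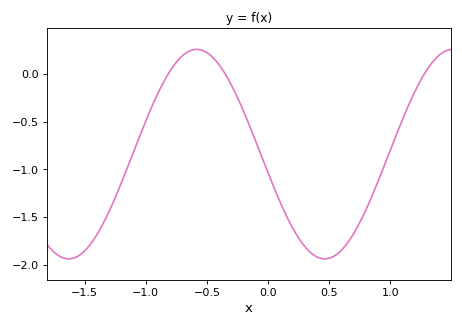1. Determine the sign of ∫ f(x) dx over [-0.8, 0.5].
negative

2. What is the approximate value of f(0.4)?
-1.9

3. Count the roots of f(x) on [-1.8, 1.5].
3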